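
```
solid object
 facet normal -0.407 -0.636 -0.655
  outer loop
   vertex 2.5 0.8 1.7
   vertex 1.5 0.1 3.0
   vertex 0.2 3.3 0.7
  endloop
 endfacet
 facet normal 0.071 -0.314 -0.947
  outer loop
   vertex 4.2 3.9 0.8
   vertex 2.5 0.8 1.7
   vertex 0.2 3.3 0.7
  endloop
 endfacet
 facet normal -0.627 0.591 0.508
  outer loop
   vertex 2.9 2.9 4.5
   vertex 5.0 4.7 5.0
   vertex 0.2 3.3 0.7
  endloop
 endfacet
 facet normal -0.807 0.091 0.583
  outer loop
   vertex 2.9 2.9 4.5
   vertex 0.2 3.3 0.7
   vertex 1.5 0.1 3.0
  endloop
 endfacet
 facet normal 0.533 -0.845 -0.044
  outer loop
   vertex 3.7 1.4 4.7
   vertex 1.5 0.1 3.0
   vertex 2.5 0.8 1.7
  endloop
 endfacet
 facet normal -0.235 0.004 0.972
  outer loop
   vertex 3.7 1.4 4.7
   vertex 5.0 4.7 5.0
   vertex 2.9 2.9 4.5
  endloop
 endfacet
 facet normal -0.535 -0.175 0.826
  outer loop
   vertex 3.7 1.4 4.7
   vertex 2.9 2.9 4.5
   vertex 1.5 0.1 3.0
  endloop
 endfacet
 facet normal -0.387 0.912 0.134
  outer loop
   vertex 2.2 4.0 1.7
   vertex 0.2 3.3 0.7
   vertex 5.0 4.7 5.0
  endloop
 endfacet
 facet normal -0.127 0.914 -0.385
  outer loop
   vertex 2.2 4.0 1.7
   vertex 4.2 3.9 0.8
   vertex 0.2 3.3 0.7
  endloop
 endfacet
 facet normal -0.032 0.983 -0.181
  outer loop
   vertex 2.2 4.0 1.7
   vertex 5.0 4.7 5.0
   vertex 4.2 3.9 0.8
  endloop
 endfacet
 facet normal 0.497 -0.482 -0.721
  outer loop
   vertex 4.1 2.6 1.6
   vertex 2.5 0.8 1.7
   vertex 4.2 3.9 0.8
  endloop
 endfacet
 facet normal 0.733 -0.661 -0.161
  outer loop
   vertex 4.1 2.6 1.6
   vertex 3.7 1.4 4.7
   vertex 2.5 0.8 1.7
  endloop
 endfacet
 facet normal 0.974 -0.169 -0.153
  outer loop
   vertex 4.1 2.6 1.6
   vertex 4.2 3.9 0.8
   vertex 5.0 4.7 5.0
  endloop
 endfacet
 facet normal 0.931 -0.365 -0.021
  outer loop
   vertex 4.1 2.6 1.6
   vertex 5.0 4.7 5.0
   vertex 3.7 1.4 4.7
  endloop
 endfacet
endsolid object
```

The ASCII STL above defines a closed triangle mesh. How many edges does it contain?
21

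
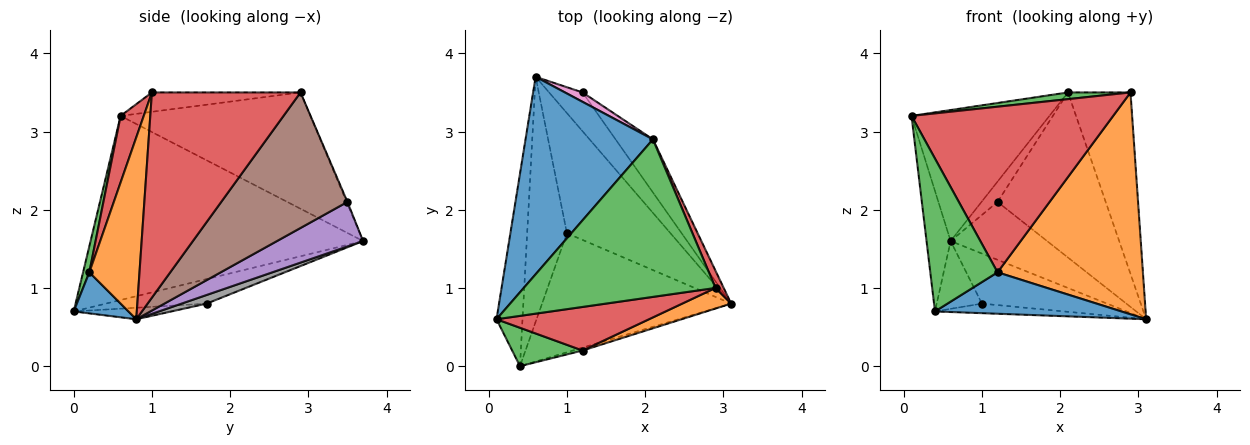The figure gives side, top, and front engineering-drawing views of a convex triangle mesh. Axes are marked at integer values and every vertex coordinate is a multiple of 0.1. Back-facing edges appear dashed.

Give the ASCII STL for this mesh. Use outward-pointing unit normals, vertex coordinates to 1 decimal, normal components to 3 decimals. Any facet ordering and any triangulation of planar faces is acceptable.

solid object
 facet normal -0.605 0.440 0.663
  outer loop
   vertex 2.1 2.9 3.5
   vertex 0.6 3.7 1.6
   vertex 0.1 0.6 3.2
  endloop
 endfacet
 facet normal -0.986 0.087 -0.139
  outer loop
   vertex 0.4 0.0 0.7
   vertex 0.1 0.6 3.2
   vertex 0.6 3.7 1.6
  endloop
 endfacet
 facet normal -0.100 -0.042 0.994
  outer loop
   vertex 2.9 1.0 3.5
   vertex 2.1 2.9 3.5
   vertex 0.1 0.6 3.2
  endloop
 endfacet
 facet normal 0.921 0.388 0.037
  outer loop
   vertex 2.9 1.0 3.5
   vertex 3.1 0.8 0.6
   vertex 2.1 2.9 3.5
  endloop
 endfacet
 facet normal 0.595 0.667 -0.447
  outer loop
   vertex 1.2 3.5 2.1
   vertex 3.1 0.8 0.6
   vertex 0.6 3.7 1.6
  endloop
 endfacet
 facet normal 0.743 0.637 -0.205
  outer loop
   vertex 1.2 3.5 2.1
   vertex 2.1 2.9 3.5
   vertex 3.1 0.8 0.6
  endloop
 endfacet
 facet normal -0.047 0.907 0.419
  outer loop
   vertex 1.2 3.5 2.1
   vertex 0.6 3.7 1.6
   vertex 2.1 2.9 3.5
  endloop
 endfacet
 facet normal 0.077 0.383 -0.920
  outer loop
   vertex 1.0 1.7 0.8
   vertex 0.6 3.7 1.6
   vertex 3.1 0.8 0.6
  endloop
 endfacet
 facet normal -0.061 0.080 -0.995
  outer loop
   vertex 1.0 1.7 0.8
   vertex 3.1 0.8 0.6
   vertex 0.4 0.0 0.7
  endloop
 endfacet
 facet normal -0.511 0.229 -0.828
  outer loop
   vertex 1.0 1.7 0.8
   vertex 0.4 0.0 0.7
   vertex 0.6 3.7 1.6
  endloop
 endfacet
 facet normal 0.281 -0.957 -0.067
  outer loop
   vertex 1.2 0.2 1.2
   vertex 0.4 0.0 0.7
   vertex 3.1 0.8 0.6
  endloop
 endfacet
 facet normal 0.325 -0.942 0.087
  outer loop
   vertex 1.2 0.2 1.2
   vertex 3.1 0.8 0.6
   vertex 2.9 1.0 3.5
  endloop
 endfacet
 facet normal 0.090 -0.966 0.243
  outer loop
   vertex 1.2 0.2 1.2
   vertex 0.1 0.6 3.2
   vertex 0.4 0.0 0.7
  endloop
 endfacet
 facet normal 0.110 -0.961 0.253
  outer loop
   vertex 1.2 0.2 1.2
   vertex 2.9 1.0 3.5
   vertex 0.1 0.6 3.2
  endloop
 endfacet
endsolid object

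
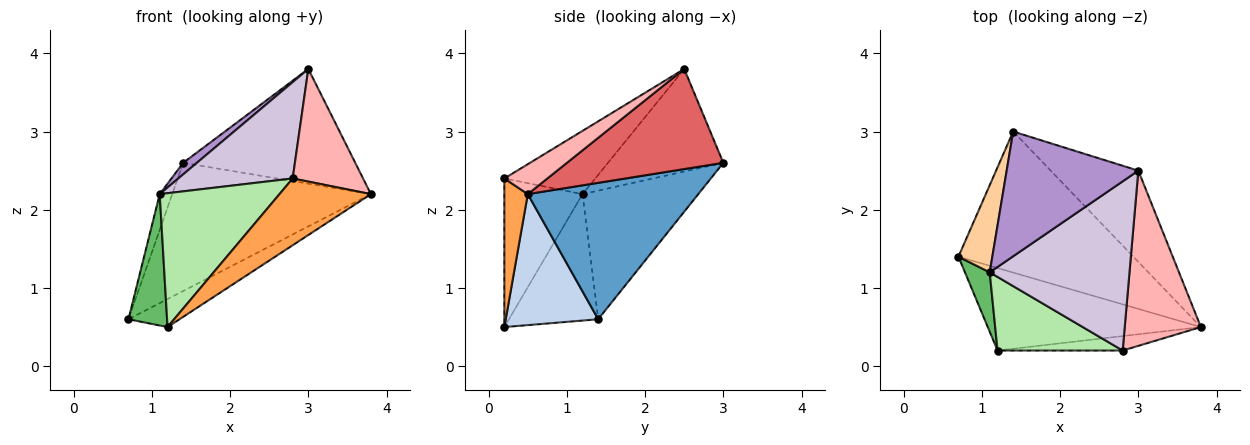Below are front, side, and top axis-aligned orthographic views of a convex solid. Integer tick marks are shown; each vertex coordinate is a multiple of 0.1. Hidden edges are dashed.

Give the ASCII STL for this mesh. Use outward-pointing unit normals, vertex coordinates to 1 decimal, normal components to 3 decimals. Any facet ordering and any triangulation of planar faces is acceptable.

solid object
 facet normal 0.500 0.582 -0.641
  outer loop
   vertex 1.4 3.0 2.6
   vertex 3.8 0.5 2.2
   vertex 0.7 1.4 0.6
  endloop
 endfacet
 facet normal 0.503 0.278 -0.818
  outer loop
   vertex 1.2 0.2 0.5
   vertex 0.7 1.4 0.6
   vertex 3.8 0.5 2.2
  endloop
 endfacet
 facet normal 0.243 -0.948 -0.205
  outer loop
   vertex 2.8 0.2 2.4
   vertex 1.2 0.2 0.5
   vertex 3.8 0.5 2.2
  endloop
 endfacet
 facet normal -0.962 0.104 0.253
  outer loop
   vertex 1.1 1.2 2.2
   vertex 1.4 3.0 2.6
   vertex 0.7 1.4 0.6
  endloop
 endfacet
 facet normal -0.903 -0.391 0.177
  outer loop
   vertex 1.1 1.2 2.2
   vertex 0.7 1.4 0.6
   vertex 1.2 0.2 0.5
  endloop
 endfacet
 facet normal -0.497 -0.761 0.418
  outer loop
   vertex 1.1 1.2 2.2
   vertex 1.2 0.2 0.5
   vertex 2.8 0.2 2.4
  endloop
 endfacet
 facet normal 0.580 0.638 -0.507
  outer loop
   vertex 3.0 2.5 3.8
   vertex 3.8 0.5 2.2
   vertex 1.4 3.0 2.6
  endloop
 endfacet
 facet normal 0.314 -0.513 0.799
  outer loop
   vertex 3.0 2.5 3.8
   vertex 2.8 0.2 2.4
   vertex 3.8 0.5 2.2
  endloop
 endfacet
 facet normal -0.613 -0.073 0.787
  outer loop
   vertex 3.0 2.5 3.8
   vertex 1.4 3.0 2.6
   vertex 1.1 1.2 2.2
  endloop
 endfacet
 facet normal -0.366 -0.460 0.809
  outer loop
   vertex 3.0 2.5 3.8
   vertex 1.1 1.2 2.2
   vertex 2.8 0.2 2.4
  endloop
 endfacet
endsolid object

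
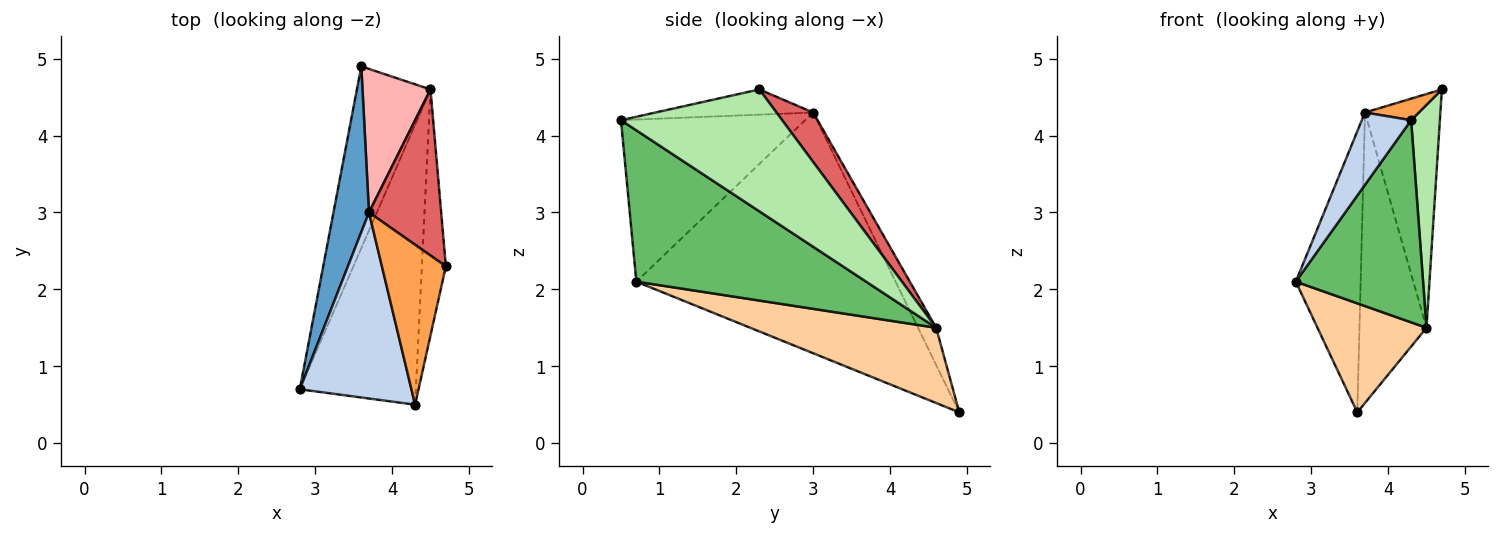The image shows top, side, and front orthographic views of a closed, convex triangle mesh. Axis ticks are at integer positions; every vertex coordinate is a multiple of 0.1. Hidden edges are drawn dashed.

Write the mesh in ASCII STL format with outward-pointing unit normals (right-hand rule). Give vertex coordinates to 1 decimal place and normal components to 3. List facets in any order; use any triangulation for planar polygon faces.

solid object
 facet normal -0.960 0.240 0.142
  outer loop
   vertex 3.7 3.0 4.3
   vertex 3.6 4.9 0.4
   vertex 2.8 0.7 2.1
  endloop
 endfacet
 facet normal -0.804 -0.215 0.554
  outer loop
   vertex 3.7 3.0 4.3
   vertex 2.8 0.7 2.1
   vertex 4.3 0.5 4.2
  endloop
 endfacet
 facet normal -0.364 -0.124 0.923
  outer loop
   vertex 3.7 3.0 4.3
   vertex 4.3 0.5 4.2
   vertex 4.7 2.3 4.6
  endloop
 endfacet
 facet normal 0.659 -0.387 -0.645
  outer loop
   vertex 4.5 4.6 1.5
   vertex 2.8 0.7 2.1
   vertex 3.6 4.9 0.4
  endloop
 endfacet
 facet normal 0.726 -0.402 -0.557
  outer loop
   vertex 4.5 4.6 1.5
   vertex 4.3 0.5 4.2
   vertex 2.8 0.7 2.1
  endloop
 endfacet
 facet normal 0.966 -0.172 -0.190
  outer loop
   vertex 4.5 4.6 1.5
   vertex 4.7 2.3 4.6
   vertex 4.3 0.5 4.2
  endloop
 endfacet
 facet normal 0.369 0.758 0.538
  outer loop
   vertex 4.5 4.6 1.5
   vertex 3.7 3.0 4.3
   vertex 4.7 2.3 4.6
  endloop
 endfacet
 facet normal -0.236 0.871 0.431
  outer loop
   vertex 4.5 4.6 1.5
   vertex 3.6 4.9 0.4
   vertex 3.7 3.0 4.3
  endloop
 endfacet
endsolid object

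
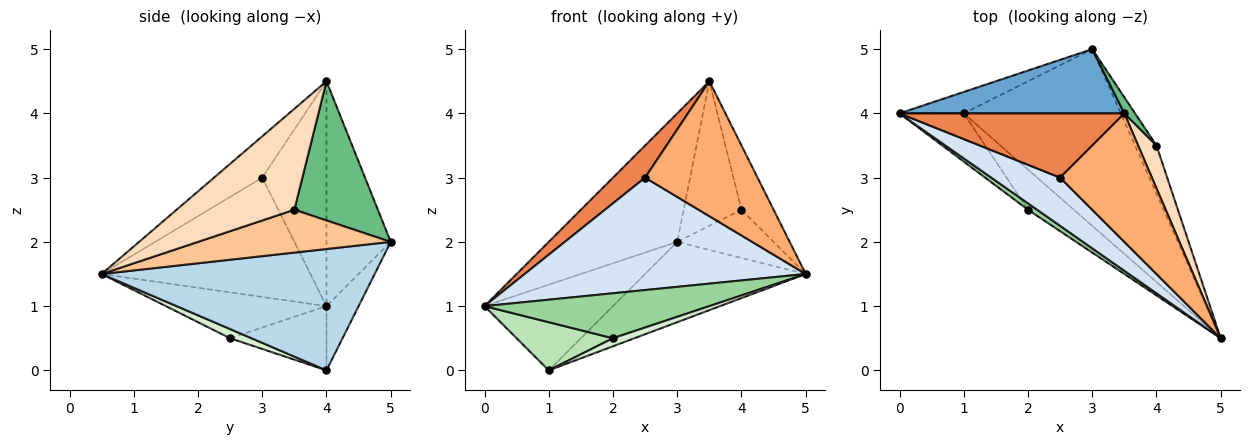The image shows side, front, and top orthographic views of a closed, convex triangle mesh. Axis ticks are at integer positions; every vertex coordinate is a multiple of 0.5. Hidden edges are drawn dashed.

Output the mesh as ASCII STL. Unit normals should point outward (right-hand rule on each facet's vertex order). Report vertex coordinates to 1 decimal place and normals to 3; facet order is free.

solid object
 facet normal -0.408 0.816 0.408
  outer loop
   vertex 3.5 4.0 4.5
   vertex 3.0 5.0 2.0
   vertex 0.0 4.0 1.0
  endloop
 endfacet
 facet normal -0.236 0.943 -0.236
  outer loop
   vertex 1.0 4.0 0.0
   vertex 0.0 4.0 1.0
   vertex 3.0 5.0 2.0
  endloop
 endfacet
 facet normal 0.575 0.338 -0.745
  outer loop
   vertex 1.0 4.0 0.0
   vertex 3.0 5.0 2.0
   vertex 5.0 0.5 1.5
  endloop
 endfacet
 facet normal -0.564 -0.759 0.325
  outer loop
   vertex 2.5 3.0 3.0
   vertex 0.0 4.0 1.0
   vertex 5.0 0.5 1.5
  endloop
 endfacet
 facet normal -0.667 -0.333 0.667
  outer loop
   vertex 2.5 3.0 3.0
   vertex 3.5 4.0 4.5
   vertex 0.0 4.0 1.0
  endloop
 endfacet
 facet normal -0.296 -0.692 0.659
  outer loop
   vertex 2.5 3.0 3.0
   vertex 5.0 0.5 1.5
   vertex 3.5 4.0 4.5
  endloop
 endfacet
 facet normal 0.816 0.408 -0.408
  outer loop
   vertex 4.0 3.5 2.5
   vertex 5.0 0.5 1.5
   vertex 3.0 5.0 2.0
  endloop
 endfacet
 facet normal 0.950 0.259 0.173
  outer loop
   vertex 4.0 3.5 2.5
   vertex 3.5 4.0 4.5
   vertex 5.0 0.5 1.5
  endloop
 endfacet
 facet normal 0.821 0.568 0.063
  outer loop
   vertex 4.0 3.5 2.5
   vertex 3.0 5.0 2.0
   vertex 3.5 4.0 4.5
  endloop
 endfacet
 facet normal -0.577 -0.808 0.115
  outer loop
   vertex 2.0 2.5 0.5
   vertex 5.0 0.5 1.5
   vertex 0.0 4.0 1.0
  endloop
 endfacet
 facet normal -0.577 -0.577 -0.577
  outer loop
   vertex 2.0 2.5 0.5
   vertex 0.0 4.0 1.0
   vertex 1.0 4.0 0.0
  endloop
 endfacet
 facet normal 0.192 -0.192 -0.962
  outer loop
   vertex 2.0 2.5 0.5
   vertex 1.0 4.0 0.0
   vertex 5.0 0.5 1.5
  endloop
 endfacet
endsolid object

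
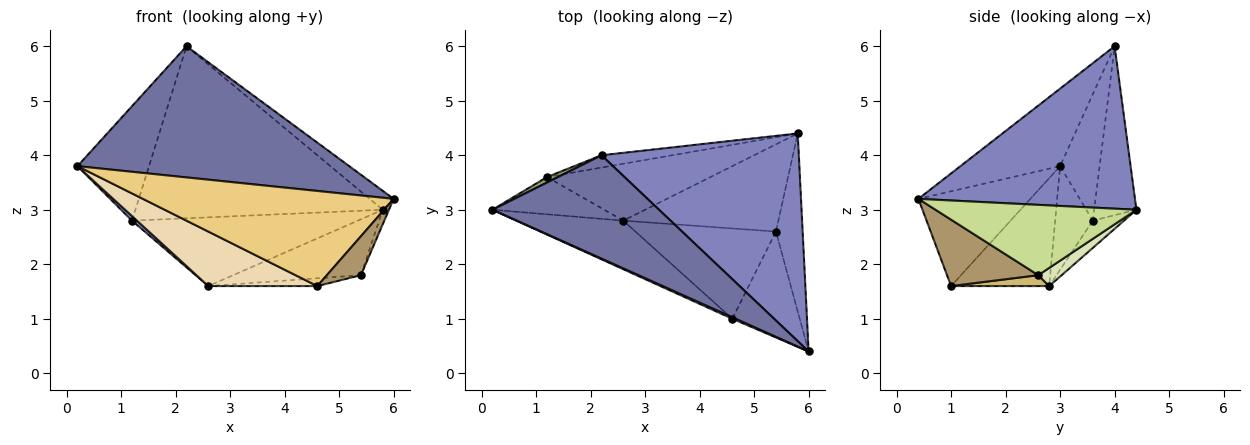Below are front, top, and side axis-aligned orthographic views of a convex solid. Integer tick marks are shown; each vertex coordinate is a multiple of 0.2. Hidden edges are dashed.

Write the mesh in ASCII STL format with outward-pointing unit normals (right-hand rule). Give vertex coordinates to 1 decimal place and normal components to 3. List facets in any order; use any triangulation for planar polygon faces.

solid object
 facet normal -0.277 -0.755 0.595
  outer loop
   vertex 2.2 4.0 6.0
   vertex 0.2 3.0 3.8
   vertex 6.0 0.4 3.2
  endloop
 endfacet
 facet normal 0.634 0.070 0.770
  outer loop
   vertex 2.2 4.0 6.0
   vertex 6.0 0.4 3.2
   vertex 5.8 4.4 3.0
  endloop
 endfacet
 facet normal -0.677 -0.089 -0.731
  outer loop
   vertex 1.2 3.6 2.8
   vertex 2.6 2.8 1.6
   vertex 0.2 3.0 3.8
  endloop
 endfacet
 facet normal -0.106 0.766 -0.634
  outer loop
   vertex 1.2 3.6 2.8
   vertex 5.8 4.4 3.0
   vertex 2.6 2.8 1.6
  endloop
 endfacet
 facet normal -0.483 0.875 0.042
  outer loop
   vertex 1.2 3.6 2.8
   vertex 0.2 3.0 3.8
   vertex 2.2 4.0 6.0
  endloop
 endfacet
 facet normal -0.168 0.983 -0.070
  outer loop
   vertex 1.2 3.6 2.8
   vertex 2.2 4.0 6.0
   vertex 5.8 4.4 3.0
  endloop
 endfacet
 facet normal 0.934 0.029 -0.355
  outer loop
   vertex 5.4 2.6 1.8
   vertex 5.8 4.4 3.0
   vertex 6.0 0.4 3.2
  endloop
 endfacet
 facet normal 0.098 0.537 -0.838
  outer loop
   vertex 5.4 2.6 1.8
   vertex 2.6 2.8 1.6
   vertex 5.8 4.4 3.0
  endloop
 endfacet
 facet normal 0.679 -0.253 -0.689
  outer loop
   vertex 4.6 1.0 1.6
   vertex 5.4 2.6 1.8
   vertex 6.0 0.4 3.2
  endloop
 endfacet
 facet normal 0.077 0.086 -0.993
  outer loop
   vertex 4.6 1.0 1.6
   vertex 2.6 2.8 1.6
   vertex 5.4 2.6 1.8
  endloop
 endfacet
 facet normal -0.408 -0.913 0.014
  outer loop
   vertex 4.6 1.0 1.6
   vertex 6.0 0.4 3.2
   vertex 0.2 3.0 3.8
  endloop
 endfacet
 facet normal -0.558 -0.620 -0.552
  outer loop
   vertex 4.6 1.0 1.6
   vertex 0.2 3.0 3.8
   vertex 2.6 2.8 1.6
  endloop
 endfacet
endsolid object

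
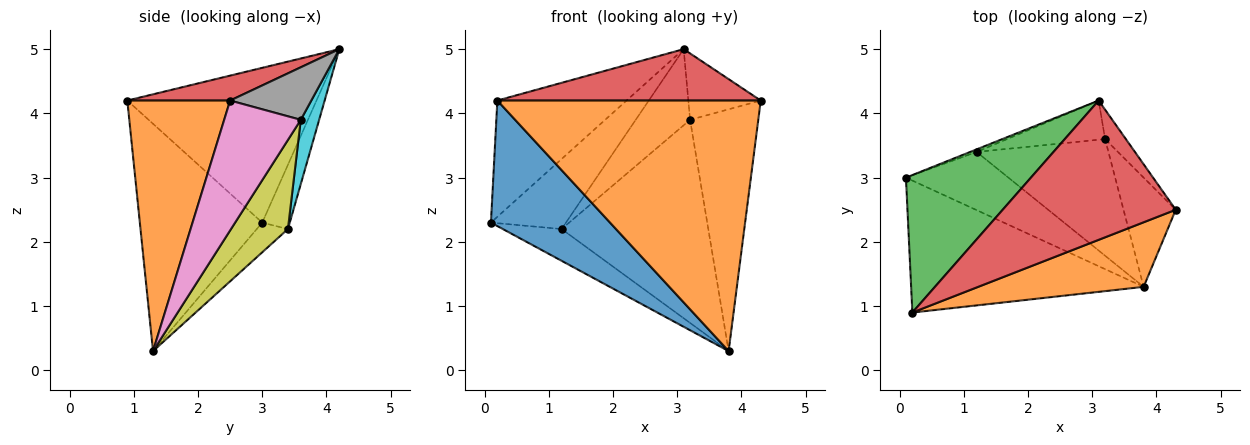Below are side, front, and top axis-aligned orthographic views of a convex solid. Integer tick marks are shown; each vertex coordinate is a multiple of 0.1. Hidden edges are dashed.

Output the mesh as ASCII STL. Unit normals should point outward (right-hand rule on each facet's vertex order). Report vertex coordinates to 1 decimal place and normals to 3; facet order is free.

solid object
 facet normal -0.578 -0.562 -0.591
  outer loop
   vertex 3.8 1.3 0.3
   vertex 0.2 0.9 4.2
   vertex 0.1 3.0 2.3
  endloop
 endfacet
 facet normal 0.354 -0.906 0.233
  outer loop
   vertex 3.8 1.3 0.3
   vertex 4.3 2.5 4.2
   vertex 0.2 0.9 4.2
  endloop
 endfacet
 facet normal -0.687 0.469 0.555
  outer loop
   vertex 3.1 4.2 5.0
   vertex 0.1 3.0 2.3
   vertex 0.2 0.9 4.2
  endloop
 endfacet
 facet normal 0.134 -0.343 0.930
  outer loop
   vertex 3.1 4.2 5.0
   vertex 0.2 0.9 4.2
   vertex 4.3 2.5 4.2
  endloop
 endfacet
 facet normal -0.246 0.465 -0.851
  outer loop
   vertex 1.2 3.4 2.2
   vertex 3.8 1.3 0.3
   vertex 0.1 3.0 2.3
  endloop
 endfacet
 facet normal -0.344 0.938 -0.034
  outer loop
   vertex 1.2 3.4 2.2
   vertex 0.1 3.0 2.3
   vertex 3.1 4.2 5.0
  endloop
 endfacet
 facet normal 0.715 0.637 -0.288
  outer loop
   vertex 3.2 3.6 3.9
   vertex 4.3 2.5 4.2
   vertex 3.8 1.3 0.3
  endloop
 endfacet
 facet normal 0.716 0.638 -0.283
  outer loop
   vertex 3.2 3.6 3.9
   vertex 3.1 4.2 5.0
   vertex 4.3 2.5 4.2
  endloop
 endfacet
 facet normal 0.319 0.822 -0.472
  outer loop
   vertex 3.2 3.6 3.9
   vertex 3.8 1.3 0.3
   vertex 1.2 3.4 2.2
  endloop
 endfacet
 facet normal 0.287 0.852 -0.438
  outer loop
   vertex 3.2 3.6 3.9
   vertex 1.2 3.4 2.2
   vertex 3.1 4.2 5.0
  endloop
 endfacet
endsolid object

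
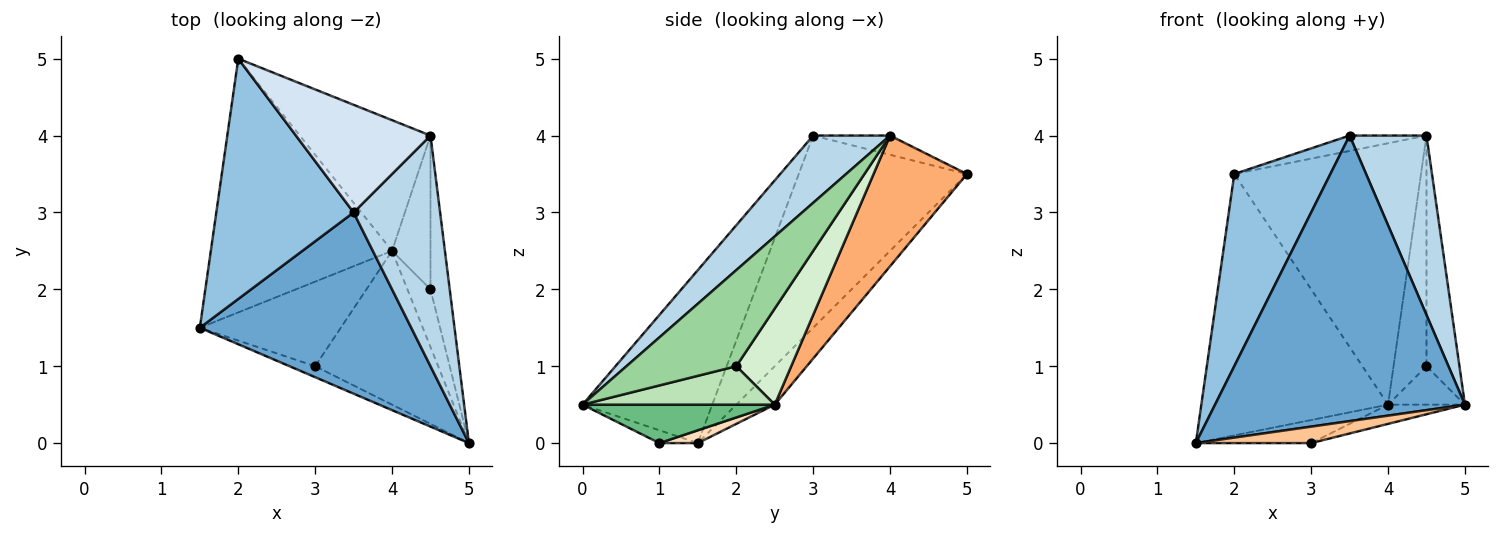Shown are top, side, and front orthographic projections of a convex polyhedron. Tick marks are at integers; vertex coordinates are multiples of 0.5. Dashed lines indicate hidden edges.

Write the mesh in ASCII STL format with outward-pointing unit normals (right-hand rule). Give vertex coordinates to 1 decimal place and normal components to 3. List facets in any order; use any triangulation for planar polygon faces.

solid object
 facet normal -0.402 -0.773 0.491
  outer loop
   vertex 3.5 3.0 4.0
   vertex 1.5 1.5 0.0
   vertex 5.0 0.0 0.5
  endloop
 endfacet
 facet normal -0.738 -0.422 0.527
  outer loop
   vertex 3.5 3.0 4.0
   vertex 2.0 5.0 3.5
   vertex 1.5 1.5 0.0
  endloop
 endfacet
 facet normal 0.523 -0.523 0.673
  outer loop
   vertex 4.5 4.0 4.0
   vertex 3.5 3.0 4.0
   vertex 5.0 0.0 0.5
  endloop
 endfacet
 facet normal -0.140 0.140 0.980
  outer loop
   vertex 4.5 4.0 4.0
   vertex 2.0 5.0 3.5
   vertex 3.5 3.0 4.0
  endloop
 endfacet
 facet normal -0.146 0.710 -0.689
  outer loop
   vertex 4.0 2.5 0.5
   vertex 1.5 1.5 0.0
   vertex 2.0 5.0 3.5
  endloop
 endfacet
 facet normal 0.408 0.816 -0.408
  outer loop
   vertex 4.0 2.5 0.5
   vertex 2.0 5.0 3.5
   vertex 4.5 4.0 4.0
  endloop
 endfacet
 facet normal -0.267 -0.802 -0.535
  outer loop
   vertex 3.0 1.0 0.0
   vertex 5.0 0.0 0.5
   vertex 1.5 1.5 0.0
  endloop
 endfacet
 facet normal 0.087 0.262 -0.961
  outer loop
   vertex 3.0 1.0 0.0
   vertex 1.5 1.5 0.0
   vertex 4.0 2.5 0.5
  endloop
 endfacet
 facet normal 0.296 0.118 -0.948
  outer loop
   vertex 3.0 1.0 0.0
   vertex 4.0 2.5 0.5
   vertex 5.0 0.0 0.5
  endloop
 endfacet
 facet normal 0.941 0.282 -0.188
  outer loop
   vertex 4.5 2.0 1.0
   vertex 4.5 4.0 4.0
   vertex 5.0 0.0 0.5
  endloop
 endfacet
 facet normal 0.811 0.324 -0.487
  outer loop
   vertex 4.5 2.0 1.0
   vertex 5.0 0.0 0.5
   vertex 4.0 2.5 0.5
  endloop
 endfacet
 facet normal 0.811 0.487 -0.324
  outer loop
   vertex 4.5 2.0 1.0
   vertex 4.0 2.5 0.5
   vertex 4.5 4.0 4.0
  endloop
 endfacet
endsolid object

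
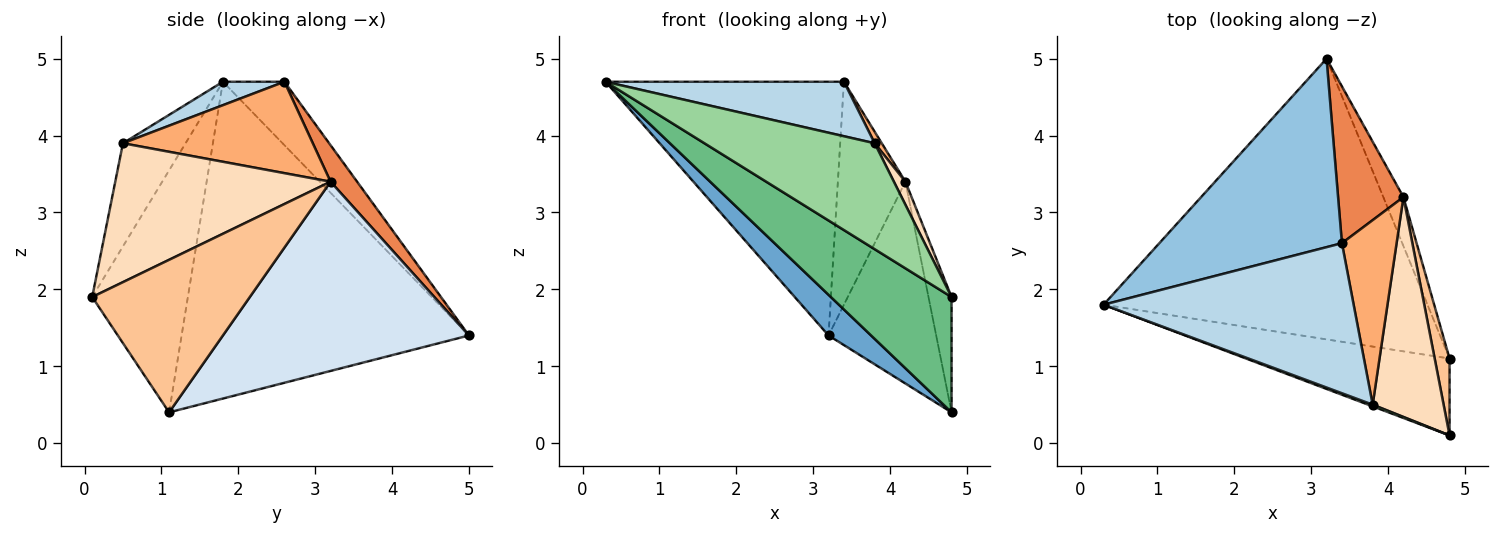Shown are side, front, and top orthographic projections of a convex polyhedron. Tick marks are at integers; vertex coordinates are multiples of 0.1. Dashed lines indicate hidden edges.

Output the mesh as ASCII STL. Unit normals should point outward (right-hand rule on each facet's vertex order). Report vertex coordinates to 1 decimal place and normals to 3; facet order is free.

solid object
 facet normal -0.696 -0.103 -0.711
  outer loop
   vertex 3.2 5.0 1.4
   vertex 4.8 1.1 0.4
   vertex 0.3 1.8 4.7
  endloop
 endfacet
 facet normal -0.203 0.786 0.584
  outer loop
   vertex 3.4 2.6 4.7
   vertex 3.2 5.0 1.4
   vertex 0.3 1.8 4.7
  endloop
 endfacet
 facet normal 0.088 -0.340 0.936
  outer loop
   vertex 3.8 0.5 3.9
   vertex 3.4 2.6 4.7
   vertex 0.3 1.8 4.7
  endloop
 endfacet
 facet normal 0.912 0.399 -0.097
  outer loop
   vertex 4.2 3.2 3.4
   vertex 4.8 1.1 0.4
   vertex 3.2 5.0 1.4
  endloop
 endfacet
 facet normal 0.306 0.779 0.548
  outer loop
   vertex 4.2 3.2 3.4
   vertex 3.2 5.0 1.4
   vertex 3.4 2.6 4.7
  endloop
 endfacet
 facet normal 0.858 -0.032 0.513
  outer loop
   vertex 4.2 3.2 3.4
   vertex 3.4 2.6 4.7
   vertex 3.8 0.5 3.9
  endloop
 endfacet
 facet normal 0.985 0.144 0.096
  outer loop
   vertex 4.8 0.1 1.9
   vertex 4.8 1.1 0.4
   vertex 4.2 3.2 3.4
  endloop
 endfacet
 facet normal 0.890 -0.048 0.454
  outer loop
   vertex 4.8 0.1 1.9
   vertex 4.2 3.2 3.4
   vertex 3.8 0.5 3.9
  endloop
 endfacet
 facet normal -0.551 -0.695 -0.463
  outer loop
   vertex 4.8 0.1 1.9
   vertex 0.3 1.8 4.7
   vertex 4.8 1.1 0.4
  endloop
 endfacet
 facet normal -0.345 -0.938 0.015
  outer loop
   vertex 4.8 0.1 1.9
   vertex 3.8 0.5 3.9
   vertex 0.3 1.8 4.7
  endloop
 endfacet
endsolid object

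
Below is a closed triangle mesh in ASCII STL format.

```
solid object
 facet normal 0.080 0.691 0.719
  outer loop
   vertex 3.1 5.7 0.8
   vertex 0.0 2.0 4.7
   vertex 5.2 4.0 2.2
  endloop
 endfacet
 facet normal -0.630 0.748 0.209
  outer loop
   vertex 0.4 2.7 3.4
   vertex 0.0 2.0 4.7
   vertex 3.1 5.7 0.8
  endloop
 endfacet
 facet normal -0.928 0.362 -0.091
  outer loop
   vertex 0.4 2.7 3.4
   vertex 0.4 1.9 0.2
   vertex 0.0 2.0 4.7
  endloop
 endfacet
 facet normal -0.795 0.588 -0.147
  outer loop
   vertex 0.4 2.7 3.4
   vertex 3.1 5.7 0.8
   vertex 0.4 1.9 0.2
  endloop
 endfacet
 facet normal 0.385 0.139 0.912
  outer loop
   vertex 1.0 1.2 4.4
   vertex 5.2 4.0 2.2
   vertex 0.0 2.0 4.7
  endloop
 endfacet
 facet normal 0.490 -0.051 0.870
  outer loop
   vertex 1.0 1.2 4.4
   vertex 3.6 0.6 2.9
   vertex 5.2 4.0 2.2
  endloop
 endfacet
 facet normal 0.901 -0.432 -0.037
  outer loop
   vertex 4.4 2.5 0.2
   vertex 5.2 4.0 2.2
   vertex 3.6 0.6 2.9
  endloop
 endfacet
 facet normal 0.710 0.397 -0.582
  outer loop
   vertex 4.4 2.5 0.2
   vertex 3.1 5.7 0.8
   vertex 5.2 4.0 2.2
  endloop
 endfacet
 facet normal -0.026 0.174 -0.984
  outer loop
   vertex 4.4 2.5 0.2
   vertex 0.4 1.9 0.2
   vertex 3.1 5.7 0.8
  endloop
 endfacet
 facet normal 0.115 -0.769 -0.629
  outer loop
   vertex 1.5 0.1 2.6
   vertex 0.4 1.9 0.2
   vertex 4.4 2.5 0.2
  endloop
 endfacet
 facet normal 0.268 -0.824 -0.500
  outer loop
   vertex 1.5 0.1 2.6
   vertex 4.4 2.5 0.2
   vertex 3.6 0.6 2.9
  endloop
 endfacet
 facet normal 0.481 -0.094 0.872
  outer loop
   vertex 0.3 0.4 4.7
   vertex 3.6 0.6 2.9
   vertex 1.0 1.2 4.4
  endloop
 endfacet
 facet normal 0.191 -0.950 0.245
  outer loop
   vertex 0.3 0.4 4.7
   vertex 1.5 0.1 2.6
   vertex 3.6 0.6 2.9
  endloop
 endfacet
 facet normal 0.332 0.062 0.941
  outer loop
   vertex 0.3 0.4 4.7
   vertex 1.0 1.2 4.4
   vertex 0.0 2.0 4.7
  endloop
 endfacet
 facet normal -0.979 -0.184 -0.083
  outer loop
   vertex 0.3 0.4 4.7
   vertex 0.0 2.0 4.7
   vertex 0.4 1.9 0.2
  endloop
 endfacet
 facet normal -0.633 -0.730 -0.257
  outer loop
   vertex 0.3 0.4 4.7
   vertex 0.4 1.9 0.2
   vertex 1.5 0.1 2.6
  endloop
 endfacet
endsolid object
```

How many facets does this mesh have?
16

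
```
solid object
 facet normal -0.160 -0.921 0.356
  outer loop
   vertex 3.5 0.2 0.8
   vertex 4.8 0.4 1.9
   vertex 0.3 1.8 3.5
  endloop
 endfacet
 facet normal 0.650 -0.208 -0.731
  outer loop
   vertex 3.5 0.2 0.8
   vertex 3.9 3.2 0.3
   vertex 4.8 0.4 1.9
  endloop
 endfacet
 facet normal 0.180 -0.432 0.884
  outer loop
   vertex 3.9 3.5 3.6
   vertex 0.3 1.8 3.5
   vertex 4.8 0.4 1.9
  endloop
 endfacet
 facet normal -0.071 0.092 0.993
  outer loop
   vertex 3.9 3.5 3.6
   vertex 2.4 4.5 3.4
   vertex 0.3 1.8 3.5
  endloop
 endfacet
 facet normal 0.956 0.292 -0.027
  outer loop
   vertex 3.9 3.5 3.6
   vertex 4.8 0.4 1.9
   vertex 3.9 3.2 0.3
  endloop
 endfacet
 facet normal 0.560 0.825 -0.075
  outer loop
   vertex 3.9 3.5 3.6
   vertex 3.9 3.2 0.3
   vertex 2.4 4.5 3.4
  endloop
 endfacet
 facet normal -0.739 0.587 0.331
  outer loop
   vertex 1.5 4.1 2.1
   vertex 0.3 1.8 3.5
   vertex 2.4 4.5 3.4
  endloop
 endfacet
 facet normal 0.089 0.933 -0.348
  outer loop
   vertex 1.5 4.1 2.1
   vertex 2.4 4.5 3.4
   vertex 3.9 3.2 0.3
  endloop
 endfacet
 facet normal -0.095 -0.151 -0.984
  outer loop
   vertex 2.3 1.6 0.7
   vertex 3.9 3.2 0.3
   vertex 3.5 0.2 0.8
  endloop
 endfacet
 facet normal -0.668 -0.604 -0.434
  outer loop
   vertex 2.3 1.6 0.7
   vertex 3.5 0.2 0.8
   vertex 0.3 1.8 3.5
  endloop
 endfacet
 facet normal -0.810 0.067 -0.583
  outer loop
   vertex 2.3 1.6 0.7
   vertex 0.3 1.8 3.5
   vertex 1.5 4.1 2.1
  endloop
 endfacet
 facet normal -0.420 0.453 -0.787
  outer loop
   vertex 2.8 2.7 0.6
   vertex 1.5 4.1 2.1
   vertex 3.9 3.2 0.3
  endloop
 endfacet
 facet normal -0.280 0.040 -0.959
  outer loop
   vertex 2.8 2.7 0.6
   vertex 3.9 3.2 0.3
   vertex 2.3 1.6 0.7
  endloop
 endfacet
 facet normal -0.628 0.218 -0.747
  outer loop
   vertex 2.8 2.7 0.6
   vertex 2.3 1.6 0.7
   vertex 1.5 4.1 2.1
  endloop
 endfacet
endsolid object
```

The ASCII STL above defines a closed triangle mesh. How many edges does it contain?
21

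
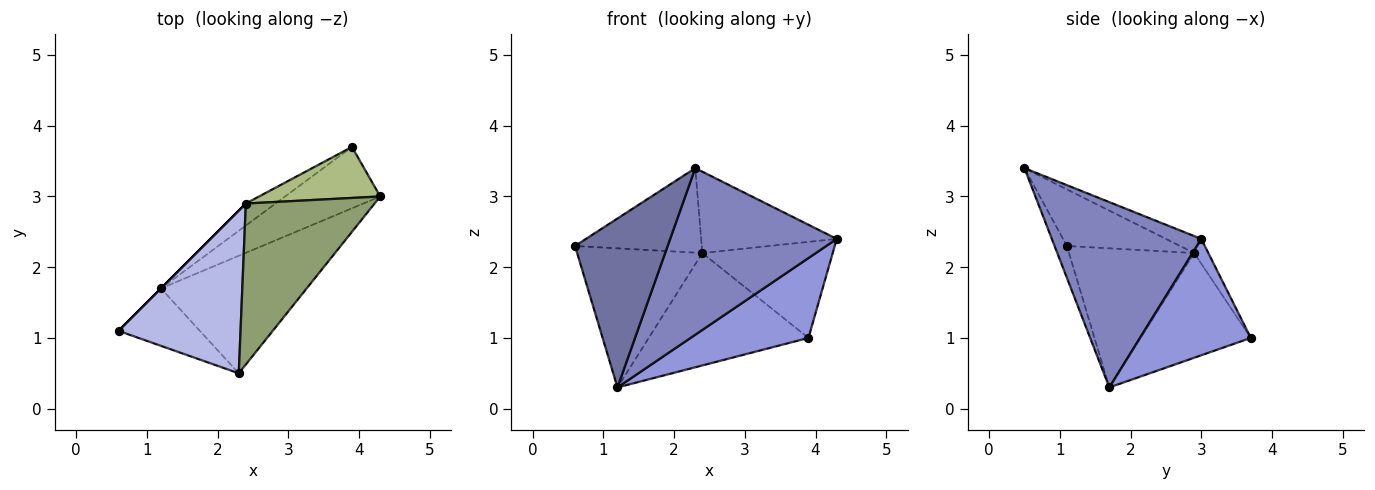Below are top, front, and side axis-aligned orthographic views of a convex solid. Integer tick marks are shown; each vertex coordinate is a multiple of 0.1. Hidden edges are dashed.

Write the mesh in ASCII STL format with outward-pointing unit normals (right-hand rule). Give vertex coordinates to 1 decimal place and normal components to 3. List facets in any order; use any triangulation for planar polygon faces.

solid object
 facet normal -0.125 -0.939 -0.319
  outer loop
   vertex 1.2 1.7 0.3
   vertex 2.3 0.5 3.4
   vertex 0.6 1.1 2.3
  endloop
 endfacet
 facet normal 0.591 -0.659 -0.465
  outer loop
   vertex 1.2 1.7 0.3
   vertex 4.3 3.0 2.4
   vertex 2.3 0.5 3.4
  endloop
 endfacet
 facet normal 0.598 -0.636 -0.489
  outer loop
   vertex 3.9 3.7 1.0
   vertex 4.3 3.0 2.4
   vertex 1.2 1.7 0.3
  endloop
 endfacet
 facet normal -0.381 0.426 0.821
  outer loop
   vertex 2.4 2.9 2.2
   vertex 0.6 1.1 2.3
   vertex 2.3 0.5 3.4
  endloop
 endfacet
 facet normal -0.117 0.448 0.886
  outer loop
   vertex 2.4 2.9 2.2
   vertex 2.3 0.5 3.4
   vertex 4.3 3.0 2.4
  endloop
 endfacet
 facet normal -0.095 0.879 0.467
  outer loop
   vertex 2.4 2.9 2.2
   vertex 4.3 3.0 2.4
   vertex 3.9 3.7 1.0
  endloop
 endfacet
 facet normal -0.707 0.707 0.000
  outer loop
   vertex 2.4 2.9 2.2
   vertex 1.2 1.7 0.3
   vertex 0.6 1.1 2.3
  endloop
 endfacet
 facet normal -0.561 0.813 -0.159
  outer loop
   vertex 2.4 2.9 2.2
   vertex 3.9 3.7 1.0
   vertex 1.2 1.7 0.3
  endloop
 endfacet
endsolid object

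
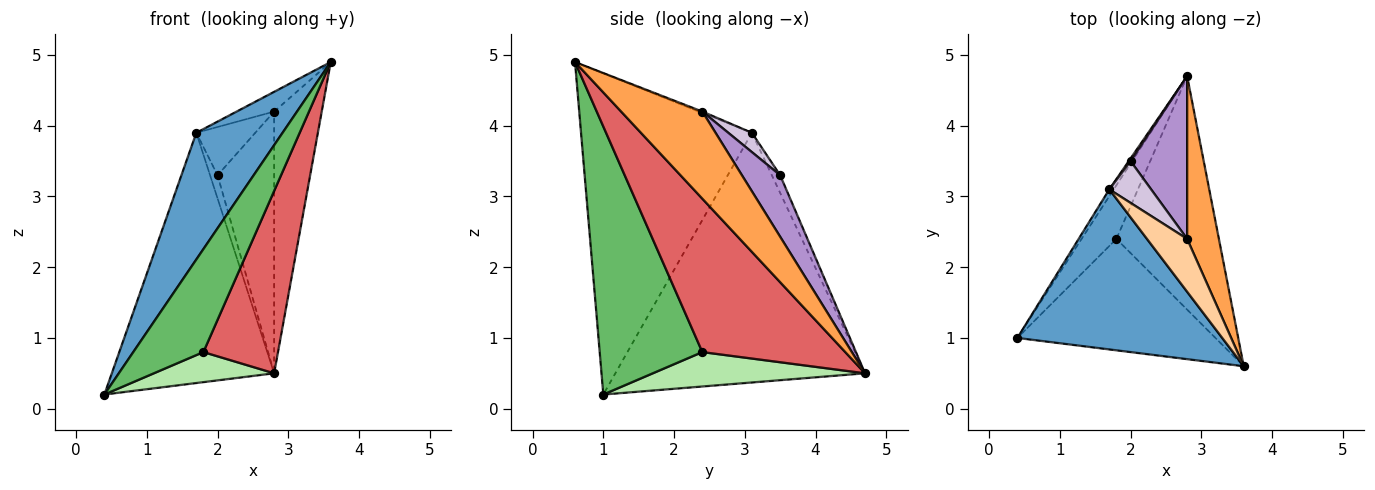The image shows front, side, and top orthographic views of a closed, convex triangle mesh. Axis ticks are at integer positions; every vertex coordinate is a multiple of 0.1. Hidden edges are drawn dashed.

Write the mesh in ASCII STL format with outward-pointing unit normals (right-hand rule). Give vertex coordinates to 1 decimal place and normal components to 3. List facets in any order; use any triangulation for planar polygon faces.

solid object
 facet normal -0.776 -0.392 0.495
  outer loop
   vertex 1.7 3.1 3.9
   vertex 0.4 1.0 0.2
   vertex 3.6 0.6 4.9
  endloop
 endfacet
 facet normal -0.838 0.545 -0.015
  outer loop
   vertex 1.7 3.1 3.9
   vertex 2.8 4.7 0.5
   vertex 0.4 1.0 0.2
  endloop
 endfacet
 facet normal 0.823 0.482 0.300
  outer loop
   vertex 2.8 2.4 4.2
   vertex 3.6 0.6 4.9
   vertex 2.8 4.7 0.5
  endloop
 endfacet
 facet normal -0.033 0.349 0.936
  outer loop
   vertex 2.8 2.4 4.2
   vertex 1.7 3.1 3.9
   vertex 3.6 0.6 4.9
  endloop
 endfacet
 facet normal 0.705 -0.482 -0.521
  outer loop
   vertex 1.8 2.4 0.8
   vertex 3.6 0.6 4.9
   vertex 0.4 1.0 0.2
  endloop
 endfacet
 facet normal 0.653 -0.370 -0.660
  outer loop
   vertex 1.8 2.4 0.8
   vertex 0.4 1.0 0.2
   vertex 2.8 4.7 0.5
  endloop
 endfacet
 facet normal 0.763 -0.398 -0.510
  outer loop
   vertex 1.8 2.4 0.8
   vertex 2.8 4.7 0.5
   vertex 3.6 0.6 4.9
  endloop
 endfacet
 facet normal -0.741 0.667 0.074
  outer loop
   vertex 2.0 3.5 3.3
   vertex 2.8 4.7 0.5
   vertex 1.7 3.1 3.9
  endloop
 endfacet
 facet normal 0.498 0.737 0.458
  outer loop
   vertex 2.0 3.5 3.3
   vertex 2.8 2.4 4.2
   vertex 2.8 4.7 0.5
  endloop
 endfacet
 facet normal 0.289 0.723 0.627
  outer loop
   vertex 2.0 3.5 3.3
   vertex 1.7 3.1 3.9
   vertex 2.8 2.4 4.2
  endloop
 endfacet
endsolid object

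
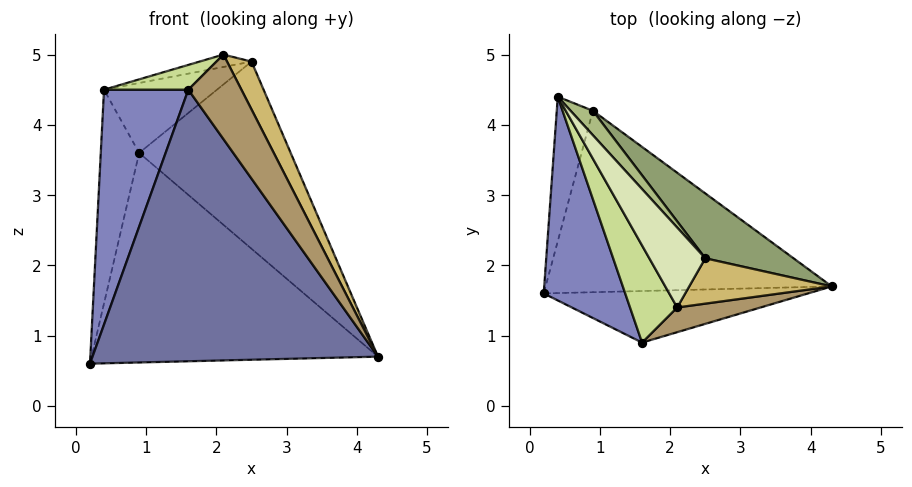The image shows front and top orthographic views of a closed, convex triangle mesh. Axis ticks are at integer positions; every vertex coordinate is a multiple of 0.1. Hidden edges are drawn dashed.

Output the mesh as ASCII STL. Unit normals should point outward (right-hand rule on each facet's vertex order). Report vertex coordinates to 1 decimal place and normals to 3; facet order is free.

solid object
 facet normal 0.029 -0.982 -0.186
  outer loop
   vertex 1.6 0.9 4.5
   vertex 0.2 1.6 0.6
   vertex 4.3 1.7 0.7
  endloop
 endfacet
 facet normal -0.911 -0.312 0.271
  outer loop
   vertex 1.6 0.9 4.5
   vertex 0.4 4.4 4.5
   vertex 0.2 1.6 0.6
  endloop
 endfacet
 facet normal -0.002 0.756 -0.655
  outer loop
   vertex 0.9 4.2 3.6
   vertex 4.3 1.7 0.7
   vertex 0.2 1.6 0.6
  endloop
 endfacet
 facet normal -0.560 0.686 -0.464
  outer loop
   vertex 0.9 4.2 3.6
   vertex 0.2 1.6 0.6
   vertex 0.4 4.4 4.5
  endloop
 endfacet
 facet normal 0.698 0.677 0.235
  outer loop
   vertex 0.9 4.2 3.6
   vertex 2.5 2.1 4.9
   vertex 4.3 1.7 0.7
  endloop
 endfacet
 facet normal 0.697 0.677 0.237
  outer loop
   vertex 0.9 4.2 3.6
   vertex 0.4 4.4 4.5
   vertex 2.5 2.1 4.9
  endloop
 endfacet
 facet normal -0.585 -0.201 0.786
  outer loop
   vertex 2.1 1.4 5.0
   vertex 0.4 4.4 4.5
   vertex 1.6 0.9 4.5
  endloop
 endfacet
 facet normal -0.021 0.153 0.988
  outer loop
   vertex 2.1 1.4 5.0
   vertex 2.5 2.1 4.9
   vertex 0.4 4.4 4.5
  endloop
 endfacet
 facet normal 0.562 -0.794 0.232
  outer loop
   vertex 2.1 1.4 5.0
   vertex 1.6 0.9 4.5
   vertex 4.3 1.7 0.7
  endloop
 endfacet
 facet normal 0.822 -0.414 0.392
  outer loop
   vertex 2.1 1.4 5.0
   vertex 4.3 1.7 0.7
   vertex 2.5 2.1 4.9
  endloop
 endfacet
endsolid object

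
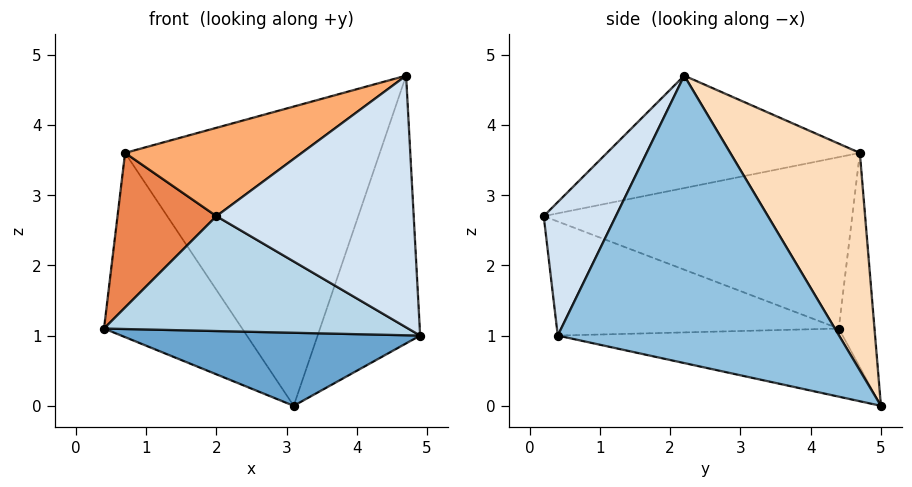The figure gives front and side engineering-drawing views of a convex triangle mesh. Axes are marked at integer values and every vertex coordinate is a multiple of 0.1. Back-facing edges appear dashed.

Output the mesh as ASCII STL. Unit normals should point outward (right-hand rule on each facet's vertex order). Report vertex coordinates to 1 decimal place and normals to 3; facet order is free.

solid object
 facet normal -0.298 -0.313 -0.902
  outer loop
   vertex 3.1 5.0 0.0
   vertex 4.9 0.4 1.0
   vertex 0.4 4.4 1.1
  endloop
 endfacet
 facet normal 0.933 0.340 -0.115
  outer loop
   vertex 4.7 2.2 4.7
   vertex 4.9 0.4 1.0
   vertex 3.1 5.0 0.0
  endloop
 endfacet
 facet normal -0.425 -0.459 -0.780
  outer loop
   vertex 2.0 0.2 2.7
   vertex 0.4 4.4 1.1
   vertex 4.9 0.4 1.0
  endloop
 endfacet
 facet normal 0.310 -0.848 0.429
  outer loop
   vertex 2.0 0.2 2.7
   vertex 4.9 0.4 1.0
   vertex 4.7 2.2 4.7
  endloop
 endfacet
 facet normal -0.942 -0.302 0.149
  outer loop
   vertex 0.7 4.7 3.6
   vertex 0.4 4.4 1.1
   vertex 2.0 0.2 2.7
  endloop
 endfacet
 facet normal -0.419 -0.293 0.859
  outer loop
   vertex 0.7 4.7 3.6
   vertex 2.0 0.2 2.7
   vertex 4.7 2.2 4.7
  endloop
 endfacet
 facet normal -0.249 0.965 -0.086
  outer loop
   vertex 0.7 4.7 3.6
   vertex 3.1 5.0 0.0
   vertex 0.4 4.4 1.1
  endloop
 endfacet
 facet normal 0.424 0.834 0.352
  outer loop
   vertex 0.7 4.7 3.6
   vertex 4.7 2.2 4.7
   vertex 3.1 5.0 0.0
  endloop
 endfacet
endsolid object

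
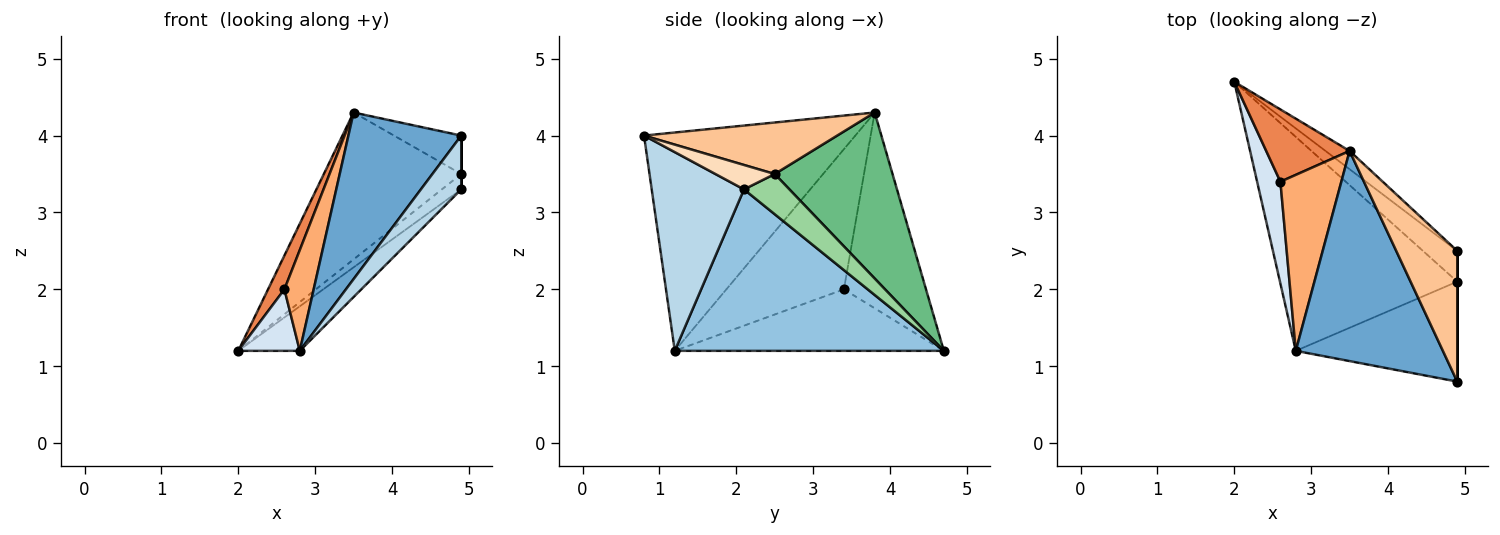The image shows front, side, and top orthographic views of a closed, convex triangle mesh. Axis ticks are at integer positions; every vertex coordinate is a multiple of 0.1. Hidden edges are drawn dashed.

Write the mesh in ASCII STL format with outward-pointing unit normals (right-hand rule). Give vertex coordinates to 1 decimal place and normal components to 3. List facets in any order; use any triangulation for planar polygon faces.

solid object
 facet normal -0.758 -0.405 0.511
  outer loop
   vertex 3.5 3.8 4.3
   vertex 2.8 1.2 1.2
   vertex 4.9 0.8 4.0
  endloop
 endfacet
 facet normal 0.666 0.152 -0.731
  outer loop
   vertex 4.9 2.1 3.3
   vertex 2.8 1.2 1.2
   vertex 2.0 4.7 1.2
  endloop
 endfacet
 facet normal 0.735 -0.322 -0.597
  outer loop
   vertex 4.9 2.1 3.3
   vertex 4.9 0.8 4.0
   vertex 2.8 1.2 1.2
  endloop
 endfacet
 facet normal -0.915 -0.209 0.346
  outer loop
   vertex 2.6 3.4 2.0
   vertex 2.0 4.7 1.2
   vertex 2.8 1.2 1.2
  endloop
 endfacet
 facet normal -0.905 -0.180 0.385
  outer loop
   vertex 2.6 3.4 2.0
   vertex 3.5 3.8 4.3
   vertex 2.0 4.7 1.2
  endloop
 endfacet
 facet normal -0.894 -0.223 0.389
  outer loop
   vertex 2.6 3.4 2.0
   vertex 2.8 1.2 1.2
   vertex 3.5 3.8 4.3
  endloop
 endfacet
 facet normal 0.630 0.219 0.745
  outer loop
   vertex 4.9 2.5 3.5
   vertex 3.5 3.8 4.3
   vertex 4.9 0.8 4.0
  endloop
 endfacet
 facet normal 1.000 0.000 0.000
  outer loop
   vertex 4.9 2.5 3.5
   vertex 4.9 0.8 4.0
   vertex 4.9 2.1 3.3
  endloop
 endfacet
 facet normal 0.648 0.756 -0.094
  outer loop
   vertex 4.9 2.5 3.5
   vertex 2.0 4.7 1.2
   vertex 3.5 3.8 4.3
  endloop
 endfacet
 facet normal 0.724 0.309 -0.617
  outer loop
   vertex 4.9 2.5 3.5
   vertex 4.9 2.1 3.3
   vertex 2.0 4.7 1.2
  endloop
 endfacet
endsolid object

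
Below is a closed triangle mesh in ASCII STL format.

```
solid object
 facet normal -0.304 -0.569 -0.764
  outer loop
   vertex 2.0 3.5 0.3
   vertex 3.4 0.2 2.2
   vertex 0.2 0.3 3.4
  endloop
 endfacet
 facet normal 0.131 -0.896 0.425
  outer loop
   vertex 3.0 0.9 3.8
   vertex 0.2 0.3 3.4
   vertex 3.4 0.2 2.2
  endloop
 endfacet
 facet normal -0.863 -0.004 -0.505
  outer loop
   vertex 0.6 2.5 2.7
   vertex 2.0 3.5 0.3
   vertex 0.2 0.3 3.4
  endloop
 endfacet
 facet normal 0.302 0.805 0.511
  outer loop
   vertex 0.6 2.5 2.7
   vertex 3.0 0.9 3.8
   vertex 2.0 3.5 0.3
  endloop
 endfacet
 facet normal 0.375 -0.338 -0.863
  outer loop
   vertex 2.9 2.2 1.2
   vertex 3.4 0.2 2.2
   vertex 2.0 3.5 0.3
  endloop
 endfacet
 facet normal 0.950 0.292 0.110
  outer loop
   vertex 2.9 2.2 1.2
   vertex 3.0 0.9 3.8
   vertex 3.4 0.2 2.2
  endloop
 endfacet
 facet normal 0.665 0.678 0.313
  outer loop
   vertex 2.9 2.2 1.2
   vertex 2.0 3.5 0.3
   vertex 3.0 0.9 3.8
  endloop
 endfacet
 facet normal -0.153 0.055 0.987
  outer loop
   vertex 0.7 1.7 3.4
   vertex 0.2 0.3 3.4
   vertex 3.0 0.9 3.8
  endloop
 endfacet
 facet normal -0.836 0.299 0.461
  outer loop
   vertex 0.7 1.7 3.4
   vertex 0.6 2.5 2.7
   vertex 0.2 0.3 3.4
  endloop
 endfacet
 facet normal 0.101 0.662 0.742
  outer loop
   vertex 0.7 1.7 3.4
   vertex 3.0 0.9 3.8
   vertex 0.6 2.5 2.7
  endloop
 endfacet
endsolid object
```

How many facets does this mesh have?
10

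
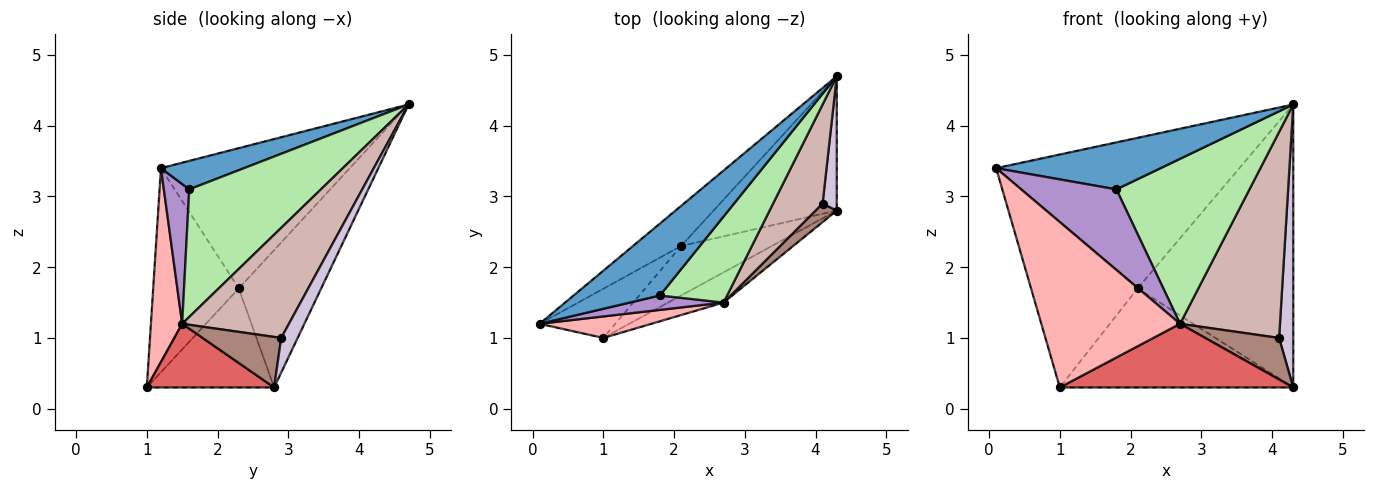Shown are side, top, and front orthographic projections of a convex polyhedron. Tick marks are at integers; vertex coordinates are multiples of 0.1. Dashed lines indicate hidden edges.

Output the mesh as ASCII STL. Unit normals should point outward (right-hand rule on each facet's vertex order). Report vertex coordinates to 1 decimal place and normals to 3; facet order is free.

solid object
 facet normal 0.266 -0.527 0.807
  outer loop
   vertex 1.8 1.6 3.1
   vertex 4.3 4.7 4.3
   vertex 0.1 1.2 3.4
  endloop
 endfacet
 facet normal -0.600 0.773 -0.206
  outer loop
   vertex 2.1 2.3 1.7
   vertex 0.1 1.2 3.4
   vertex 4.3 4.7 4.3
  endloop
 endfacet
 facet normal -0.610 0.760 -0.226
  outer loop
   vertex 2.1 2.3 1.7
   vertex 1.0 1.0 0.3
   vertex 0.1 1.2 3.4
  endloop
 endfacet
 facet normal -0.432 0.815 -0.387
  outer loop
   vertex 2.1 2.3 1.7
   vertex 4.3 4.7 4.3
   vertex 4.3 2.8 0.3
  endloop
 endfacet
 facet normal -0.438 0.804 -0.402
  outer loop
   vertex 2.1 2.3 1.7
   vertex 4.3 2.8 0.3
   vertex 1.0 1.0 0.3
  endloop
 endfacet
 facet normal 0.660 -0.666 0.348
  outer loop
   vertex 2.7 1.5 1.2
   vertex 4.3 4.7 4.3
   vertex 1.8 1.6 3.1
  endloop
 endfacet
 facet normal 0.442 -0.810 -0.385
  outer loop
   vertex 2.7 1.5 1.2
   vertex 1.0 1.0 0.3
   vertex 4.3 2.8 0.3
  endloop
 endfacet
 facet normal 0.218 -0.968 0.126
  outer loop
   vertex 2.7 1.5 1.2
   vertex 0.1 1.2 3.4
   vertex 1.0 1.0 0.3
  endloop
 endfacet
 facet normal 0.254 -0.952 0.170
  outer loop
   vertex 2.7 1.5 1.2
   vertex 1.8 1.6 3.1
   vertex 0.1 1.2 3.4
  endloop
 endfacet
 facet normal 0.724 -0.623 0.296
  outer loop
   vertex 4.1 2.9 1.0
   vertex 4.3 2.8 0.3
   vertex 4.3 4.7 4.3
  endloop
 endfacet
 facet normal 0.697 -0.655 0.293
  outer loop
   vertex 4.1 2.9 1.0
   vertex 2.7 1.5 1.2
   vertex 4.3 2.8 0.3
  endloop
 endfacet
 facet normal 0.694 -0.649 0.312
  outer loop
   vertex 4.1 2.9 1.0
   vertex 4.3 4.7 4.3
   vertex 2.7 1.5 1.2
  endloop
 endfacet
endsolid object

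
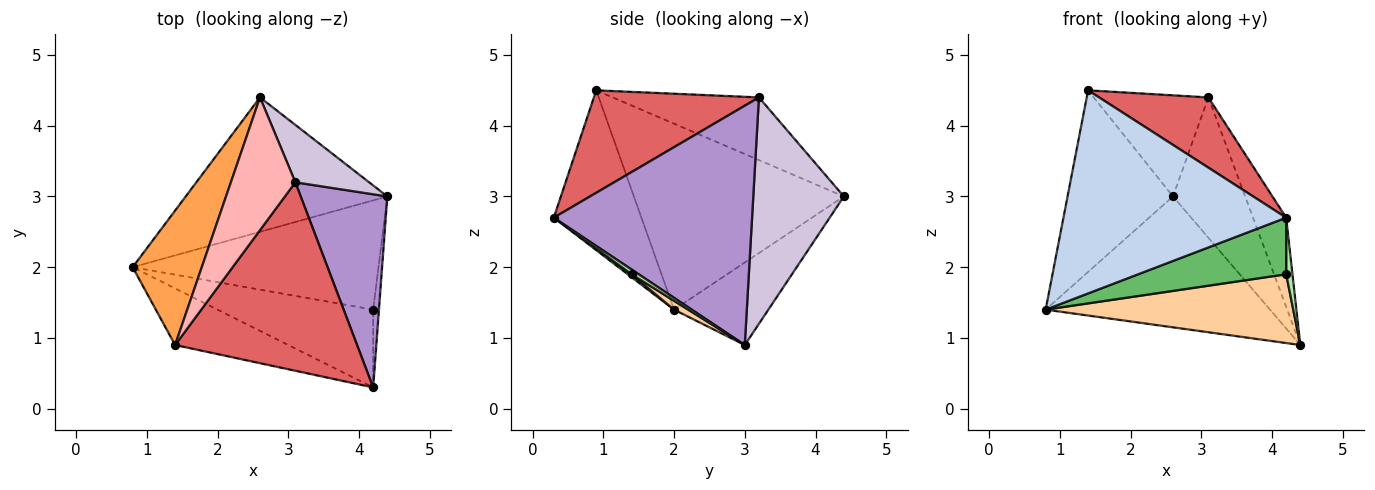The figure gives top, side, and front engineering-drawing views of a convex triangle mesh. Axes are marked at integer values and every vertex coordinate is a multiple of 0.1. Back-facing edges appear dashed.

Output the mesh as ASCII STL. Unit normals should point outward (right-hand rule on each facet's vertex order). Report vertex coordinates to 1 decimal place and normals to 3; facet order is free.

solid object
 facet normal -0.281 0.669 -0.688
  outer loop
   vertex 2.6 4.4 3.0
   vertex 4.4 3.0 0.9
   vertex 0.8 2.0 1.4
  endloop
 endfacet
 facet normal -0.354 -0.901 -0.251
  outer loop
   vertex 1.4 0.9 4.5
   vertex 0.8 2.0 1.4
   vertex 4.2 0.3 2.7
  endloop
 endfacet
 facet normal -0.848 0.426 0.315
  outer loop
   vertex 1.4 0.9 4.5
   vertex 2.6 4.4 3.0
   vertex 0.8 2.0 1.4
  endloop
 endfacet
 facet normal 0.030 -0.532 -0.846
  outer loop
   vertex 4.2 1.4 1.9
   vertex 0.8 2.0 1.4
   vertex 4.4 3.0 0.9
  endloop
 endfacet
 facet normal 0.015 -0.588 -0.809
  outer loop
   vertex 4.2 1.4 1.9
   vertex 4.2 0.3 2.7
   vertex 0.8 2.0 1.4
  endloop
 endfacet
 facet normal 0.552 -0.491 -0.674
  outer loop
   vertex 4.2 1.4 1.9
   vertex 4.4 3.0 0.9
   vertex 4.2 0.3 2.7
  endloop
 endfacet
 facet normal 0.467 -0.309 0.829
  outer loop
   vertex 3.1 3.2 4.4
   vertex 1.4 0.9 4.5
   vertex 4.2 0.3 2.7
  endloop
 endfacet
 facet normal -0.612 0.479 0.629
  outer loop
   vertex 3.1 3.2 4.4
   vertex 2.6 4.4 3.0
   vertex 1.4 0.9 4.5
  endloop
 endfacet
 facet normal 0.929 0.155 0.336
  outer loop
   vertex 3.1 3.2 4.4
   vertex 4.2 0.3 2.7
   vertex 4.4 3.0 0.9
  endloop
 endfacet
 facet normal 0.758 0.604 0.247
  outer loop
   vertex 3.1 3.2 4.4
   vertex 4.4 3.0 0.9
   vertex 2.6 4.4 3.0
  endloop
 endfacet
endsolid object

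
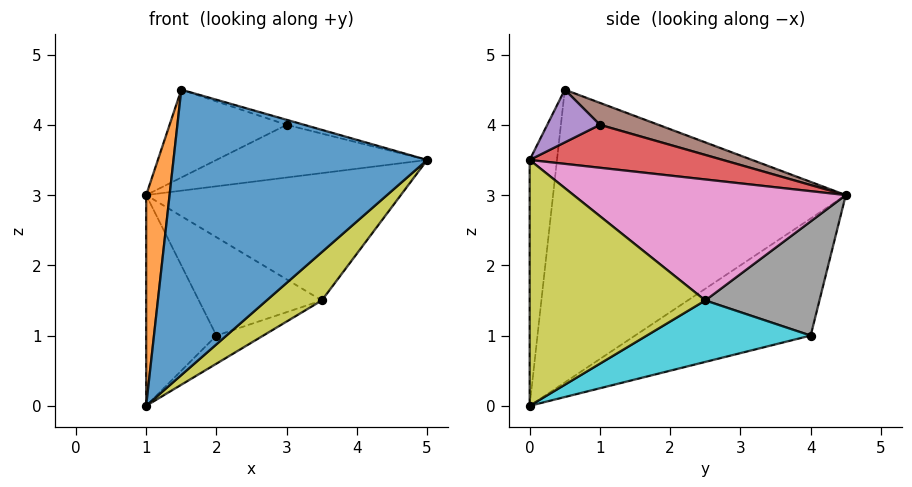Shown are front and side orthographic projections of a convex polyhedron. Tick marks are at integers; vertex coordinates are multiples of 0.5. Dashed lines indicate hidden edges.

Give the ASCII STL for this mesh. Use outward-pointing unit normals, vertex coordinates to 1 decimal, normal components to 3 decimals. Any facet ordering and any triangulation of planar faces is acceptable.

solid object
 facet normal -0.106 -0.987 0.121
  outer loop
   vertex 1.5 0.5 4.5
   vertex 1.0 0.0 0.0
   vertex 5.0 0.0 3.5
  endloop
 endfacet
 facet normal -0.990 -0.079 0.119
  outer loop
   vertex 1.5 0.5 4.5
   vertex 1.0 4.5 3.0
   vertex 1.0 0.0 0.0
  endloop
 endfacet
 facet normal -0.811 0.324 -0.487
  outer loop
   vertex 2.0 4.0 1.0
   vertex 1.0 0.0 0.0
   vertex 1.0 4.5 3.0
  endloop
 endfacet
 facet normal 0.427 0.465 0.776
  outer loop
   vertex 3.0 1.0 4.0
   vertex 5.0 0.0 3.5
   vertex 1.0 4.5 3.0
  endloop
 endfacet
 facet normal 0.286 0.095 0.953
  outer loop
   vertex 3.0 1.0 4.0
   vertex 1.5 0.5 4.5
   vertex 5.0 0.0 3.5
  endloop
 endfacet
 facet normal 0.183 0.365 0.913
  outer loop
   vertex 3.0 1.0 4.0
   vertex 1.0 4.5 3.0
   vertex 1.5 0.5 4.5
  endloop
 endfacet
 facet normal 0.698 0.653 0.293
  outer loop
   vertex 3.5 2.5 1.5
   vertex 1.0 4.5 3.0
   vertex 5.0 0.0 3.5
  endloop
 endfacet
 facet normal 0.672 0.724 0.155
  outer loop
   vertex 3.5 2.5 1.5
   vertex 2.0 4.0 1.0
   vertex 1.0 4.5 3.0
  endloop
 endfacet
 facet normal 0.645 -0.203 -0.737
  outer loop
   vertex 3.5 2.5 1.5
   vertex 5.0 0.0 3.5
   vertex 1.0 0.0 0.0
  endloop
 endfacet
 facet normal 0.420 0.120 -0.900
  outer loop
   vertex 3.5 2.5 1.5
   vertex 1.0 0.0 0.0
   vertex 2.0 4.0 1.0
  endloop
 endfacet
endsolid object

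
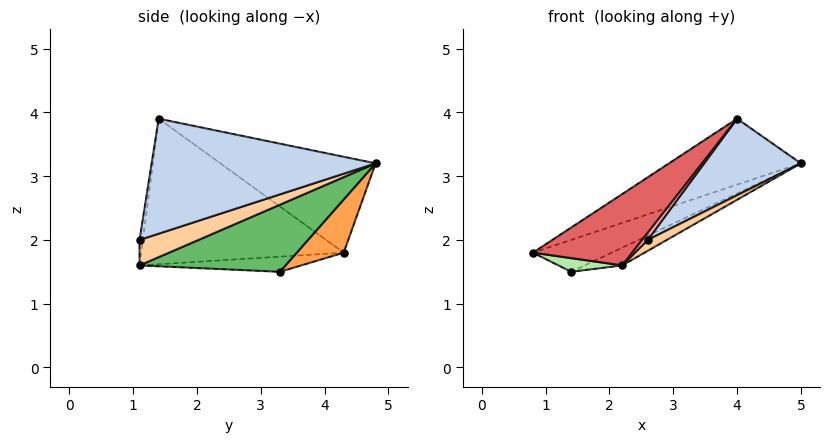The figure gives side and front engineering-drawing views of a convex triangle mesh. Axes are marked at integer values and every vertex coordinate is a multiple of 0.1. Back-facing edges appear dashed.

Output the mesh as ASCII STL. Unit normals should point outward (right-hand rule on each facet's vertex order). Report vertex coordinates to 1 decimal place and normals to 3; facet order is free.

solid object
 facet normal -0.333 0.283 0.899
  outer loop
   vertex 4.0 1.4 3.9
   vertex 5.0 4.8 3.2
   vertex 0.8 4.3 1.8
  endloop
 endfacet
 facet normal 0.782 -0.338 -0.523
  outer loop
   vertex 4.0 1.4 3.9
   vertex 2.6 1.1 2.0
   vertex 5.0 4.8 3.2
  endloop
 endfacet
 facet normal 0.244 0.410 -0.879
  outer loop
   vertex 1.4 3.3 1.5
   vertex 0.8 4.3 1.8
   vertex 5.0 4.8 3.2
  endloop
 endfacet
 facet normal 0.689 -0.224 -0.689
  outer loop
   vertex 2.2 1.1 1.6
   vertex 5.0 4.8 3.2
   vertex 2.6 1.1 2.0
  endloop
 endfacet
 facet normal 0.390 0.100 -0.915
  outer loop
   vertex 2.2 1.1 1.6
   vertex 1.4 3.3 1.5
   vertex 5.0 4.8 3.2
  endloop
 endfacet
 facet normal -0.785 -0.310 -0.537
  outer loop
   vertex 2.2 1.1 1.6
   vertex 0.8 4.3 1.8
   vertex 1.4 3.3 1.5
  endloop
 endfacet
 facet normal -0.715 -0.351 0.605
  outer loop
   vertex 2.2 1.1 1.6
   vertex 4.0 1.4 3.9
   vertex 0.8 4.3 1.8
  endloop
 endfacet
 facet normal -0.457 -0.762 0.457
  outer loop
   vertex 2.2 1.1 1.6
   vertex 2.6 1.1 2.0
   vertex 4.0 1.4 3.9
  endloop
 endfacet
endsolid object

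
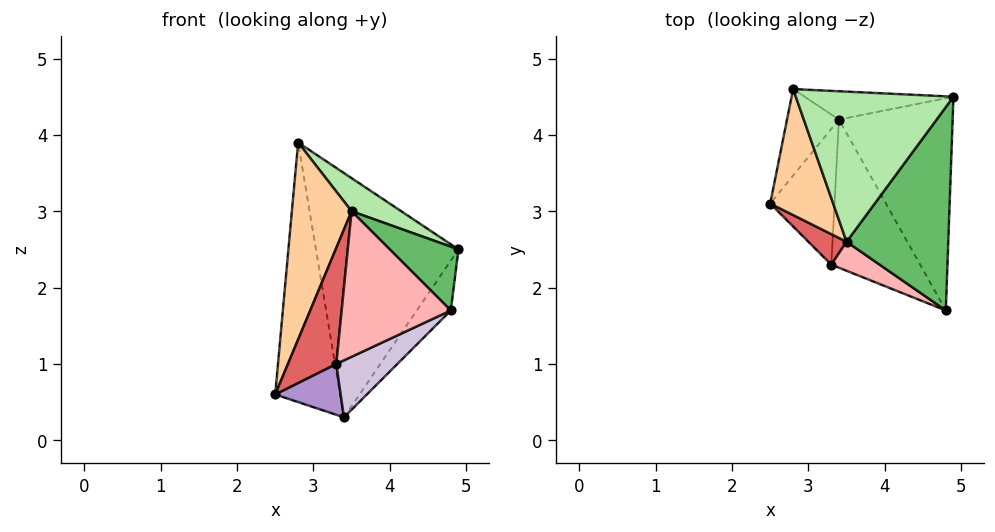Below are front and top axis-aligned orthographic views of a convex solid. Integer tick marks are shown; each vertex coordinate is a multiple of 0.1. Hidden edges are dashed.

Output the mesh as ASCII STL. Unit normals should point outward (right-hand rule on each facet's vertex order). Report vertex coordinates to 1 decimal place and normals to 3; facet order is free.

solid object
 facet normal 0.810 0.134 -0.571
  outer loop
   vertex 3.4 4.2 0.3
   vertex 4.9 4.5 2.5
   vertex 4.8 1.7 1.7
  endloop
 endfacet
 facet normal -0.784 0.588 -0.196
  outer loop
   vertex 3.4 4.2 0.3
   vertex 2.5 3.1 0.6
   vertex 2.8 4.6 3.9
  endloop
 endfacet
 facet normal -0.030 0.993 -0.115
  outer loop
   vertex 3.4 4.2 0.3
   vertex 2.8 4.6 3.9
   vertex 4.9 4.5 2.5
  endloop
 endfacet
 facet normal -0.864 -0.424 0.271
  outer loop
   vertex 3.5 2.6 3.0
   vertex 2.8 4.6 3.9
   vertex 2.5 3.1 0.6
  endloop
 endfacet
 facet normal 0.598 -0.240 0.764
  outer loop
   vertex 3.5 2.6 3.0
   vertex 4.8 1.7 1.7
   vertex 4.9 4.5 2.5
  endloop
 endfacet
 facet normal 0.540 -0.181 0.822
  outer loop
   vertex 3.5 2.6 3.0
   vertex 4.9 4.5 2.5
   vertex 2.8 4.6 3.9
  endloop
 endfacet
 facet normal -0.738 -0.652 0.172
  outer loop
   vertex 3.3 2.3 1.0
   vertex 3.5 2.6 3.0
   vertex 2.5 3.1 0.6
  endloop
 endfacet
 facet normal -0.435 -0.883 0.176
  outer loop
   vertex 3.3 2.3 1.0
   vertex 4.8 1.7 1.7
   vertex 3.5 2.6 3.0
  endloop
 endfacet
 facet normal 0.116 -0.349 -0.930
  outer loop
   vertex 3.3 2.3 1.0
   vertex 2.5 3.1 0.6
   vertex 3.4 4.2 0.3
  endloop
 endfacet
 facet normal 0.280 -0.345 -0.896
  outer loop
   vertex 3.3 2.3 1.0
   vertex 3.4 4.2 0.3
   vertex 4.8 1.7 1.7
  endloop
 endfacet
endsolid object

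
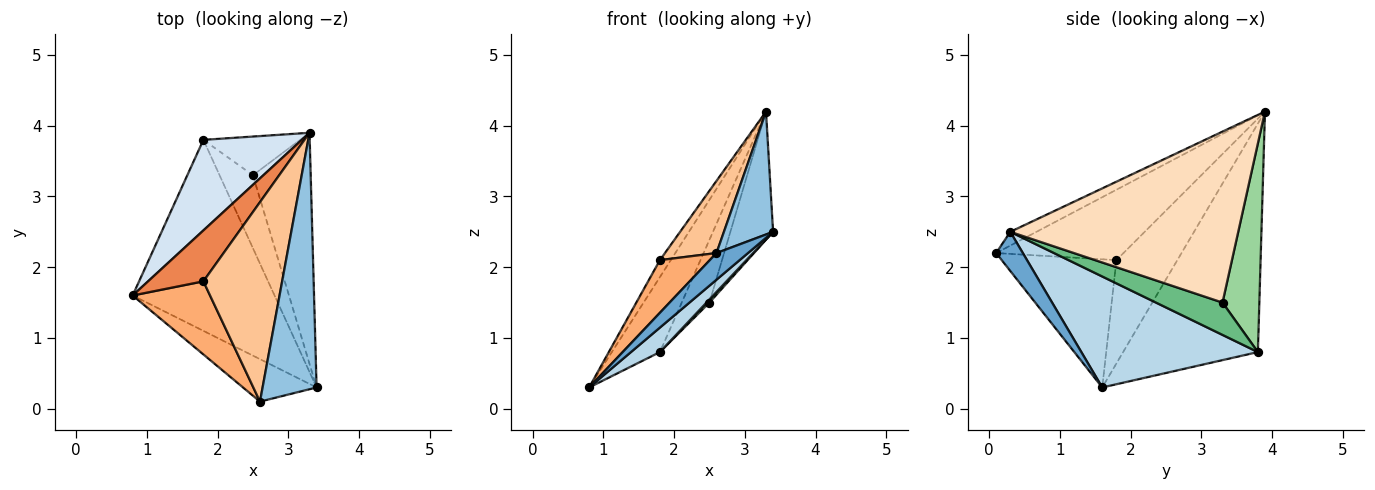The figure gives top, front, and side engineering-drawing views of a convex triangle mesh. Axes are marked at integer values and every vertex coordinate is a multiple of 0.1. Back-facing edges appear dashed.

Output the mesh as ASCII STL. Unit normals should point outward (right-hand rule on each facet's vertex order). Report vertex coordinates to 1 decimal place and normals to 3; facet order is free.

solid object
 facet normal 0.411 -0.485 -0.772
  outer loop
   vertex 2.6 0.1 2.2
   vertex 0.8 1.6 0.3
   vertex 3.4 0.3 2.5
  endloop
 endfacet
 facet normal -0.224 -0.421 0.879
  outer loop
   vertex 2.6 0.1 2.2
   vertex 3.4 0.3 2.5
   vertex 3.3 3.9 4.2
  endloop
 endfacet
 facet normal 0.613 -0.100 -0.784
  outer loop
   vertex 1.8 3.8 0.8
   vertex 3.4 0.3 2.5
   vertex 0.8 1.6 0.3
  endloop
 endfacet
 facet normal -0.873 0.311 0.376
  outer loop
   vertex 1.8 3.8 0.8
   vertex 0.8 1.6 0.3
   vertex 3.3 3.9 4.2
  endloop
 endfacet
 facet normal -0.871 0.155 0.466
  outer loop
   vertex 1.8 1.8 2.1
   vertex 3.3 3.9 4.2
   vertex 0.8 1.6 0.3
  endloop
 endfacet
 facet normal -0.802 -0.349 0.484
  outer loop
   vertex 1.8 1.8 2.1
   vertex 0.8 1.6 0.3
   vertex 2.6 0.1 2.2
  endloop
 endfacet
 facet normal -0.643 -0.260 0.720
  outer loop
   vertex 1.8 1.8 2.1
   vertex 2.6 0.1 2.2
   vertex 3.3 3.9 4.2
  endloop
 endfacet
 facet normal 0.933 0.175 -0.315
  outer loop
   vertex 2.5 3.3 1.5
   vertex 3.3 3.9 4.2
   vertex 3.4 0.3 2.5
  endloop
 endfacet
 facet normal 0.696 -0.030 -0.718
  outer loop
   vertex 2.5 3.3 1.5
   vertex 3.4 0.3 2.5
   vertex 1.8 3.8 0.8
  endloop
 endfacet
 facet normal 0.750 0.563 -0.347
  outer loop
   vertex 2.5 3.3 1.5
   vertex 1.8 3.8 0.8
   vertex 3.3 3.9 4.2
  endloop
 endfacet
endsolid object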